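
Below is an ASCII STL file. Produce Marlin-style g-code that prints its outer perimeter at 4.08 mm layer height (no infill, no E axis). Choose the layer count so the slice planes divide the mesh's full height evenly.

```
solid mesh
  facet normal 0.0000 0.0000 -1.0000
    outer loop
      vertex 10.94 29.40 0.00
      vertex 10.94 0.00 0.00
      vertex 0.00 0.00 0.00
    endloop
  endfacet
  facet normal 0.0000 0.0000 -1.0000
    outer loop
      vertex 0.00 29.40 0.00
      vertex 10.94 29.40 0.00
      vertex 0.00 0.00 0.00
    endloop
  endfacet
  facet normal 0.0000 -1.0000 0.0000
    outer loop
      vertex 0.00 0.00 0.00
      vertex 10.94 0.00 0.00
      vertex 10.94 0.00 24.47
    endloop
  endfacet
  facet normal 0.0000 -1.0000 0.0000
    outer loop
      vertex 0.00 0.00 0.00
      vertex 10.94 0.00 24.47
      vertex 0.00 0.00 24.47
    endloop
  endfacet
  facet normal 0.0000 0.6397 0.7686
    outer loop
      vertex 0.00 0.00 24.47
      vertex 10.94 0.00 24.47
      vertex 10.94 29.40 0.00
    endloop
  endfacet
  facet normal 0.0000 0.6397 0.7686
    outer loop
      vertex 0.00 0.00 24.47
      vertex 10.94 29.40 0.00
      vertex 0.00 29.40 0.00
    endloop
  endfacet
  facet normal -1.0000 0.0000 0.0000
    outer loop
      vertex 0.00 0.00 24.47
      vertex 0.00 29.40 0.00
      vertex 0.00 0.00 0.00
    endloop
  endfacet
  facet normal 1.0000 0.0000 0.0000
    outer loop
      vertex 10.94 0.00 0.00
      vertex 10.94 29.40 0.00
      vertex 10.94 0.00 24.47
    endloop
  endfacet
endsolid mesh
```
; perimeter-only toolpath
G21 ; units = mm
G90 ; absolute positioning
G28 ; home
; layer 1
G0 Z4.08
G0 X0.00 Y0.00
G1 X10.94 Y0.00
G1 X10.94 Y24.50
G1 X0.00 Y24.50
G1 X0.00 Y0.00
; layer 2
G0 Z8.16
G0 X0.00 Y0.00
G1 X10.94 Y0.00
G1 X10.94 Y19.60
G1 X0.00 Y19.60
G1 X0.00 Y0.00
; layer 3
G0 Z12.23
G0 X0.00 Y0.00
G1 X10.94 Y0.00
G1 X10.94 Y14.70
G1 X0.00 Y14.70
G1 X0.00 Y0.00
; layer 4
G0 Z16.31
G0 X0.00 Y0.00
G1 X10.94 Y0.00
G1 X10.94 Y9.80
G1 X0.00 Y9.80
G1 X0.00 Y0.00
; layer 5
G0 Z20.39
G0 X0.00 Y0.00
G1 X10.94 Y0.00
G1 X10.94 Y4.90
G1 X0.00 Y4.90
G1 X0.00 Y0.00
M2 ; end

The solid is a wedge (ramp): 10.9 × 29.4 mm base, rising to 24.5 mm along the y=0 edge and sloping linearly to z=0 at y=29.4. Slicing at Δz = 4.08 mm — 6 equal slices spanning the solid's height, so layer i sits at z = i·h/6 — gives 5 non-empty perimeters. Each is a 4-segment closed polygon; G0 lifts to the layer z and rapids to the start vertex, then G1 traces the edges. The cross-section shrinks linearly with z (the slice at the apex is degenerate and omitted).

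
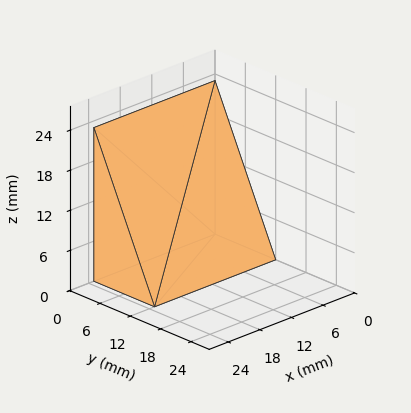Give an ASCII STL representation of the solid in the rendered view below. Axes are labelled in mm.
Reading the render: the shape is a wedge (ramp): 23 × 12 mm base, rising to 23 mm along the y=0 edge and sloping linearly to z=0 at y=12 (dimensions read to the nearest mm from the axis ticks). For the STL, each face is triangulated and given an outward normal.

solid part
  facet normal 0.0000 0.0000 -1.0000
    outer loop
      vertex 23.0 12.0 0.0
      vertex 23.0 0.0 0.0
      vertex 0.0 0.0 0.0
    endloop
  endfacet
  facet normal 0.0000 0.0000 -1.0000
    outer loop
      vertex 0.0 12.0 0.0
      vertex 23.0 12.0 0.0
      vertex 0.0 0.0 0.0
    endloop
  endfacet
  facet normal 0.0000 -1.0000 0.0000
    outer loop
      vertex 0.0 0.0 0.0
      vertex 23.0 0.0 0.0
      vertex 23.0 0.0 23.0
    endloop
  endfacet
  facet normal 0.0000 -1.0000 0.0000
    outer loop
      vertex 0.0 0.0 0.0
      vertex 23.0 0.0 23.0
      vertex 0.0 0.0 23.0
    endloop
  endfacet
  facet normal 0.0000 0.8866 0.4626
    outer loop
      vertex 0.0 0.0 23.0
      vertex 23.0 0.0 23.0
      vertex 23.0 12.0 0.0
    endloop
  endfacet
  facet normal 0.0000 0.8866 0.4626
    outer loop
      vertex 0.0 0.0 23.0
      vertex 23.0 12.0 0.0
      vertex 0.0 12.0 0.0
    endloop
  endfacet
  facet normal -1.0000 0.0000 0.0000
    outer loop
      vertex 0.0 0.0 23.0
      vertex 0.0 12.0 0.0
      vertex 0.0 0.0 0.0
    endloop
  endfacet
  facet normal 1.0000 0.0000 0.0000
    outer loop
      vertex 23.0 0.0 0.0
      vertex 23.0 12.0 0.0
      vertex 23.0 0.0 23.0
    endloop
  endfacet
endsolid part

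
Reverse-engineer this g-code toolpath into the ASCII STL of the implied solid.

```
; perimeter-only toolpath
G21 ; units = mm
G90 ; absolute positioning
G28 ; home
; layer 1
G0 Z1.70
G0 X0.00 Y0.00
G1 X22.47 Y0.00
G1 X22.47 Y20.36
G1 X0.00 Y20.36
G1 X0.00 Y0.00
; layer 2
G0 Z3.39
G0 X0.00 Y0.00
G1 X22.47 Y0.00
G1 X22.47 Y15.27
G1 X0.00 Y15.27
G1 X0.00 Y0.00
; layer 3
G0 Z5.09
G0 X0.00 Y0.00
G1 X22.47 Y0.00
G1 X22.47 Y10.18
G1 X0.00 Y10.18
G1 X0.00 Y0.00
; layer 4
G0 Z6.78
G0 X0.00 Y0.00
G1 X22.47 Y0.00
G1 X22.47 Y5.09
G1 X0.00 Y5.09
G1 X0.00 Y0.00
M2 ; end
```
solid part
  facet normal 0.0000 0.0000 -1.0000
    outer loop
      vertex 22.47 25.45 0.00
      vertex 22.47 0.00 0.00
      vertex 0.00 0.00 0.00
    endloop
  endfacet
  facet normal 0.0000 0.0000 -1.0000
    outer loop
      vertex 0.00 25.45 0.00
      vertex 22.47 25.45 0.00
      vertex 0.00 0.00 0.00
    endloop
  endfacet
  facet normal 0.0000 -1.0000 0.0000
    outer loop
      vertex 0.00 0.00 0.00
      vertex 22.47 0.00 0.00
      vertex 22.47 0.00 8.48
    endloop
  endfacet
  facet normal 0.0000 -1.0000 0.0000
    outer loop
      vertex 0.00 0.00 0.00
      vertex 22.47 0.00 8.48
      vertex 0.00 0.00 8.48
    endloop
  endfacet
  facet normal 0.0000 0.3161 0.9487
    outer loop
      vertex 0.00 0.00 8.48
      vertex 22.47 0.00 8.48
      vertex 22.47 25.45 0.00
    endloop
  endfacet
  facet normal 0.0000 0.3161 0.9487
    outer loop
      vertex 0.00 0.00 8.48
      vertex 22.47 25.45 0.00
      vertex 0.00 25.45 0.00
    endloop
  endfacet
  facet normal -1.0000 0.0000 0.0000
    outer loop
      vertex 0.00 0.00 8.48
      vertex 0.00 25.45 0.00
      vertex 0.00 0.00 0.00
    endloop
  endfacet
  facet normal 1.0000 0.0000 0.0000
    outer loop
      vertex 22.47 0.00 0.00
      vertex 22.47 25.45 0.00
      vertex 22.47 0.00 8.48
    endloop
  endfacet
endsolid part

The G0 Z moves step by Δz≈1.70 mm. The G1 loops shrink linearly with z, so the solid tapers from its base footprint up to z≈8.48. Closing with a flat bottom cap and the tapered top and triangulating gives 8 facets — a wedge (ramp): 22.5 × 25.4 mm base, rising to 8.48 mm along the y=0 edge and sloping linearly to z=0 at y=25.4.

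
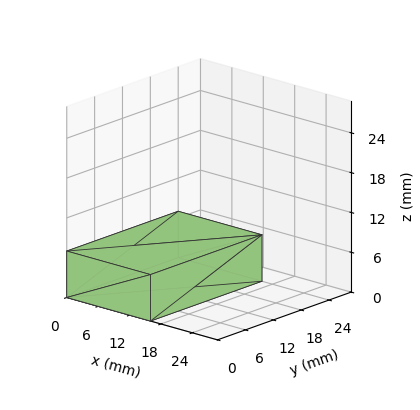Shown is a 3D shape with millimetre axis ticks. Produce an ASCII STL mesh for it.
Reading the render: the shape is a rectangular box, roughly 16 × 24 mm footprint and 7 mm tall (dimensions read to the nearest mm from the axis ticks). For the STL, each face is triangulated and given an outward normal.

solid part
  facet normal 0.0000 0.0000 -1.0000
    outer loop
      vertex 16.00 24.00 0.00
      vertex 16.00 0.00 0.00
      vertex 0.00 0.00 0.00
    endloop
  endfacet
  facet normal 0.0000 0.0000 -1.0000
    outer loop
      vertex 0.00 24.00 0.00
      vertex 16.00 24.00 0.00
      vertex 0.00 0.00 0.00
    endloop
  endfacet
  facet normal 0.0000 0.0000 1.0000
    outer loop
      vertex 0.00 0.00 7.00
      vertex 16.00 0.00 7.00
      vertex 16.00 24.00 7.00
    endloop
  endfacet
  facet normal 0.0000 0.0000 1.0000
    outer loop
      vertex 0.00 0.00 7.00
      vertex 16.00 24.00 7.00
      vertex 0.00 24.00 7.00
    endloop
  endfacet
  facet normal 0.0000 -1.0000 0.0000
    outer loop
      vertex 0.00 0.00 0.00
      vertex 16.00 0.00 0.00
      vertex 16.00 0.00 7.00
    endloop
  endfacet
  facet normal 0.0000 -1.0000 0.0000
    outer loop
      vertex 0.00 0.00 0.00
      vertex 16.00 0.00 7.00
      vertex 0.00 0.00 7.00
    endloop
  endfacet
  facet normal 0.0000 1.0000 0.0000
    outer loop
      vertex 16.00 24.00 7.00
      vertex 16.00 24.00 0.00
      vertex 0.00 24.00 0.00
    endloop
  endfacet
  facet normal 0.0000 1.0000 0.0000
    outer loop
      vertex 0.00 24.00 7.00
      vertex 16.00 24.00 7.00
      vertex 0.00 24.00 0.00
    endloop
  endfacet
  facet normal -1.0000 0.0000 0.0000
    outer loop
      vertex 0.00 24.00 7.00
      vertex 0.00 24.00 0.00
      vertex 0.00 0.00 0.00
    endloop
  endfacet
  facet normal -1.0000 0.0000 0.0000
    outer loop
      vertex 0.00 0.00 7.00
      vertex 0.00 24.00 7.00
      vertex 0.00 0.00 0.00
    endloop
  endfacet
  facet normal 1.0000 0.0000 0.0000
    outer loop
      vertex 16.00 0.00 0.00
      vertex 16.00 24.00 0.00
      vertex 16.00 24.00 7.00
    endloop
  endfacet
  facet normal 1.0000 0.0000 0.0000
    outer loop
      vertex 16.00 0.00 0.00
      vertex 16.00 24.00 7.00
      vertex 16.00 0.00 7.00
    endloop
  endfacet
endsolid part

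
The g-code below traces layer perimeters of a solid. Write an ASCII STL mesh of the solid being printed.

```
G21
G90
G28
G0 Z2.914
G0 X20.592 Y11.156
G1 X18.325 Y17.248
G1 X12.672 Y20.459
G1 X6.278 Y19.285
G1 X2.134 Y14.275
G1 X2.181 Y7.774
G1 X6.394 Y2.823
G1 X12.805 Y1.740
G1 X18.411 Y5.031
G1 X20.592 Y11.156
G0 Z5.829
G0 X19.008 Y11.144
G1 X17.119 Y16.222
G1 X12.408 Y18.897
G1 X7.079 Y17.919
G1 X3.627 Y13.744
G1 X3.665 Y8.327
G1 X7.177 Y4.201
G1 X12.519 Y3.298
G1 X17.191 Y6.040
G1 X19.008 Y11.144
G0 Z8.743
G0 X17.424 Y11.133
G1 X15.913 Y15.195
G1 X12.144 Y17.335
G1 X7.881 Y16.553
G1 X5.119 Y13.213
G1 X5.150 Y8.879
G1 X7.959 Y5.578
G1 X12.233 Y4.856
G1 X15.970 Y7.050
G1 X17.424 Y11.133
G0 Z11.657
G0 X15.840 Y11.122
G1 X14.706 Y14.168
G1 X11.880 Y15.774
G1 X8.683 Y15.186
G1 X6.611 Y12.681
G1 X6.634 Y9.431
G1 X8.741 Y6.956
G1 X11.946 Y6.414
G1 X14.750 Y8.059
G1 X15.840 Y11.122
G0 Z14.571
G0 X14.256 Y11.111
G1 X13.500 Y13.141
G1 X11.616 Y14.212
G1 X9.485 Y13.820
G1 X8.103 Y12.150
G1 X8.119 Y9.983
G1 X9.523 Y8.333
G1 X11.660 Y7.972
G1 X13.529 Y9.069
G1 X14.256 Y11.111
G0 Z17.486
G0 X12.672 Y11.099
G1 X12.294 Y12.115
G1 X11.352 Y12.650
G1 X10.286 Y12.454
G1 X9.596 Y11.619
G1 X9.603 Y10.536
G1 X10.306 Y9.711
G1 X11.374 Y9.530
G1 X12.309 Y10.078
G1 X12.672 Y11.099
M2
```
solid part
  facet normal 0.0000 0.0000 -1.0000
    outer loop
      vertex 12.936 22.021 0.000
      vertex 19.531 18.275 0.000
      vertex 22.176 11.167 0.000
    endloop
  endfacet
  facet normal 0.0000 0.0000 -1.0000
    outer loop
      vertex 5.476 20.651 0.000
      vertex 12.936 22.021 0.000
      vertex 22.176 11.167 0.000
    endloop
  endfacet
  facet normal 0.0000 0.0000 -1.0000
    outer loop
      vertex 0.642 14.806 0.000
      vertex 5.476 20.651 0.000
      vertex 22.176 11.167 0.000
    endloop
  endfacet
  facet normal 0.0000 0.0000 -1.0000
    outer loop
      vertex 0.696 7.222 0.000
      vertex 0.642 14.806 0.000
      vertex 22.176 11.167 0.000
    endloop
  endfacet
  facet normal 0.0000 0.0000 -1.0000
    outer loop
      vertex 5.612 1.446 0.000
      vertex 0.696 7.222 0.000
      vertex 22.176 11.167 0.000
    endloop
  endfacet
  facet normal 0.0000 0.0000 -1.0000
    outer loop
      vertex 13.091 0.182 0.000
      vertex 5.612 1.446 0.000
      vertex 22.176 11.167 0.000
    endloop
  endfacet
  facet normal 0.0000 0.0000 -1.0000
    outer loop
      vertex 19.632 4.021 0.000
      vertex 13.091 0.182 0.000
      vertex 22.176 11.167 0.000
    endloop
  endfacet
  facet normal 0.8346 0.3106 0.4549
    outer loop
      vertex 22.176 11.167 0.000
      vertex 19.531 18.275 0.000
      vertex 11.088 11.088 20.400
    endloop
  endfacet
  facet normal 0.4398 0.7744 0.4549
    outer loop
      vertex 19.531 18.275 0.000
      vertex 12.936 22.021 0.000
      vertex 11.088 11.088 20.400
    endloop
  endfacet
  facet normal -0.1609 0.8759 0.4549
    outer loop
      vertex 12.936 22.021 0.000
      vertex 5.476 20.651 0.000
      vertex 11.088 11.088 20.400
    endloop
  endfacet
  facet normal -0.6863 0.5676 0.4549
    outer loop
      vertex 5.476 20.651 0.000
      vertex 0.642 14.806 0.000
      vertex 11.088 11.088 20.400
    endloop
  endfacet
  facet normal -0.8905 -0.0063 0.4549
    outer loop
      vertex 0.642 14.806 0.000
      vertex 0.696 7.222 0.000
      vertex 11.088 11.088 20.400
    endloop
  endfacet
  facet normal -0.6782 -0.5772 0.4549
    outer loop
      vertex 0.696 7.222 0.000
      vertex 5.612 1.446 0.000
      vertex 11.088 11.088 20.400
    endloop
  endfacet
  facet normal -0.1484 -0.8781 0.4549
    outer loop
      vertex 5.612 1.446 0.000
      vertex 13.091 0.182 0.000
      vertex 11.088 11.088 20.400
    endloop
  endfacet
  facet normal 0.4508 -0.7680 0.4549
    outer loop
      vertex 13.091 0.182 0.000
      vertex 19.632 4.021 0.000
      vertex 11.088 11.088 20.400
    endloop
  endfacet
  facet normal 0.8390 -0.2987 0.4549
    outer loop
      vertex 19.632 4.021 0.000
      vertex 22.176 11.167 0.000
      vertex 11.088 11.088 20.400
    endloop
  endfacet
endsolid part

The G0 Z moves step by Δz≈2.914 mm. The G1 loops shrink linearly with z, so the solid tapers from its base footprint up to z≈20.4. Closing with a flat bottom cap and the tapered top and triangulating gives 16 facets — a regular 9-sided pyramid, base circumscribed radius ≈ 11.1 mm, apex at z ≈ 20.4 mm.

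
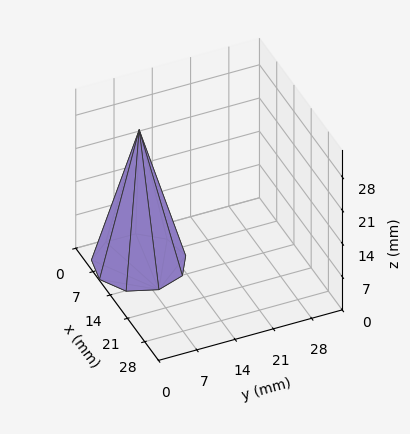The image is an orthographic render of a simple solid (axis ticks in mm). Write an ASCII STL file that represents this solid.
Reading the render: the shape is a regular 9-sided pyramid, base circumscribed radius ≈ 8 mm, apex at z ≈ 28 mm (dimensions read to the nearest mm from the axis ticks). For the STL, each face is triangulated and given an outward normal.

solid part
  facet normal 0.0000 0.0000 -1.0000
    outer loop
      vertex 9.389 15.878 0.000
      vertex 14.128 13.142 0.000
      vertex 16.000 8.000 0.000
    endloop
  endfacet
  facet normal 0.0000 0.0000 -1.0000
    outer loop
      vertex 4.000 14.928 0.000
      vertex 9.389 15.878 0.000
      vertex 16.000 8.000 0.000
    endloop
  endfacet
  facet normal 0.0000 0.0000 -1.0000
    outer loop
      vertex 0.482 10.736 0.000
      vertex 4.000 14.928 0.000
      vertex 16.000 8.000 0.000
    endloop
  endfacet
  facet normal 0.0000 0.0000 -1.0000
    outer loop
      vertex 0.482 5.264 0.000
      vertex 0.482 10.736 0.000
      vertex 16.000 8.000 0.000
    endloop
  endfacet
  facet normal 0.0000 0.0000 -1.0000
    outer loop
      vertex 4.000 1.072 0.000
      vertex 0.482 5.264 0.000
      vertex 16.000 8.000 0.000
    endloop
  endfacet
  facet normal 0.0000 0.0000 -1.0000
    outer loop
      vertex 9.389 0.122 0.000
      vertex 4.000 1.072 0.000
      vertex 16.000 8.000 0.000
    endloop
  endfacet
  facet normal 0.0000 0.0000 -1.0000
    outer loop
      vertex 14.128 2.858 0.000
      vertex 9.389 0.122 0.000
      vertex 16.000 8.000 0.000
    endloop
  endfacet
  facet normal 0.9075 0.3304 0.2593
    outer loop
      vertex 16.000 8.000 0.000
      vertex 14.128 13.142 0.000
      vertex 8.000 8.000 28.000
    endloop
  endfacet
  facet normal 0.4829 0.8364 0.2593
    outer loop
      vertex 14.128 13.142 0.000
      vertex 9.389 15.878 0.000
      vertex 8.000 8.000 28.000
    endloop
  endfacet
  facet normal -0.1677 0.9511 0.2593
    outer loop
      vertex 9.389 15.878 0.000
      vertex 4.000 14.928 0.000
      vertex 8.000 8.000 28.000
    endloop
  endfacet
  facet normal -0.7398 0.6209 0.2593
    outer loop
      vertex 4.000 14.928 0.000
      vertex 0.482 10.736 0.000
      vertex 8.000 8.000 28.000
    endloop
  endfacet
  facet normal -0.9658 0.0000 0.2593
    outer loop
      vertex 0.482 10.736 0.000
      vertex 0.482 5.264 0.000
      vertex 8.000 8.000 28.000
    endloop
  endfacet
  facet normal -0.7398 -0.6209 0.2593
    outer loop
      vertex 0.482 5.264 0.000
      vertex 4.000 1.072 0.000
      vertex 8.000 8.000 28.000
    endloop
  endfacet
  facet normal -0.1677 -0.9511 0.2593
    outer loop
      vertex 4.000 1.072 0.000
      vertex 9.389 0.122 0.000
      vertex 8.000 8.000 28.000
    endloop
  endfacet
  facet normal 0.4829 -0.8364 0.2593
    outer loop
      vertex 9.389 0.122 0.000
      vertex 14.128 2.858 0.000
      vertex 8.000 8.000 28.000
    endloop
  endfacet
  facet normal 0.9075 -0.3304 0.2593
    outer loop
      vertex 14.128 2.858 0.000
      vertex 16.000 8.000 0.000
      vertex 8.000 8.000 28.000
    endloop
  endfacet
endsolid part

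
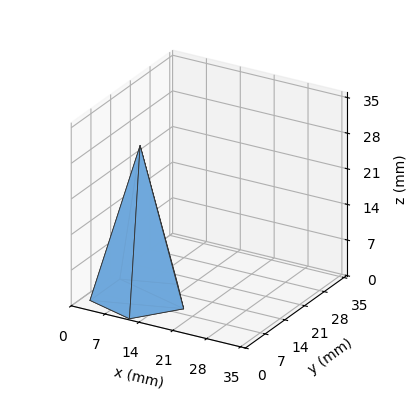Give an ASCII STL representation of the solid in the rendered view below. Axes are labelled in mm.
Reading the render: the shape is a regular 5-sided pyramid, base circumscribed radius ≈ 9 mm, apex at z ≈ 30 mm (dimensions read to the nearest mm from the axis ticks). For the STL, each face is triangulated and given an outward normal.

solid part
  facet normal 0.0000 0.0000 -1.0000
    outer loop
      vertex 1.719 14.290 0.000
      vertex 11.781 17.560 0.000
      vertex 18.000 9.000 0.000
    endloop
  endfacet
  facet normal 0.0000 0.0000 -1.0000
    outer loop
      vertex 1.719 3.710 0.000
      vertex 1.719 14.290 0.000
      vertex 18.000 9.000 0.000
    endloop
  endfacet
  facet normal 0.0000 0.0000 -1.0000
    outer loop
      vertex 11.781 0.440 0.000
      vertex 1.719 3.710 0.000
      vertex 18.000 9.000 0.000
    endloop
  endfacet
  facet normal 0.7862 0.5712 0.2359
    outer loop
      vertex 18.000 9.000 0.000
      vertex 11.781 17.560 0.000
      vertex 9.000 9.000 30.000
    endloop
  endfacet
  facet normal -0.3004 0.9242 0.2359
    outer loop
      vertex 11.781 17.560 0.000
      vertex 1.719 14.290 0.000
      vertex 9.000 9.000 30.000
    endloop
  endfacet
  facet normal -0.9718 0.0000 0.2359
    outer loop
      vertex 1.719 14.290 0.000
      vertex 1.719 3.710 0.000
      vertex 9.000 9.000 30.000
    endloop
  endfacet
  facet normal -0.3004 -0.9242 0.2359
    outer loop
      vertex 1.719 3.710 0.000
      vertex 11.781 0.440 0.000
      vertex 9.000 9.000 30.000
    endloop
  endfacet
  facet normal 0.7862 -0.5712 0.2359
    outer loop
      vertex 11.781 0.440 0.000
      vertex 18.000 9.000 0.000
      vertex 9.000 9.000 30.000
    endloop
  endfacet
endsolid part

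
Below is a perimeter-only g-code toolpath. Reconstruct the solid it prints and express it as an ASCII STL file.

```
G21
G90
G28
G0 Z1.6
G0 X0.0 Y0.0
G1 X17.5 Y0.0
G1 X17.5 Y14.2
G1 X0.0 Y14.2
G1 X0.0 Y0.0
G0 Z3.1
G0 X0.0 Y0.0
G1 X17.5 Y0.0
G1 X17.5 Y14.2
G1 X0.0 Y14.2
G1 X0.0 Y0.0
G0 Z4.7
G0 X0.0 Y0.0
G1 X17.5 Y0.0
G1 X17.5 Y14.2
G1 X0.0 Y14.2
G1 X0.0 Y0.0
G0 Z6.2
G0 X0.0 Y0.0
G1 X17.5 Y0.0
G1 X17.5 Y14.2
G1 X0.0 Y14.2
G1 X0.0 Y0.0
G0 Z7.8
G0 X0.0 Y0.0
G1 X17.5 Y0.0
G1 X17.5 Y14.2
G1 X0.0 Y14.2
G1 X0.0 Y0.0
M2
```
solid part
  facet normal 0.0000 0.0000 -1.0000
    outer loop
      vertex 17.5 14.2 0.0
      vertex 17.5 0.0 0.0
      vertex 0.0 0.0 0.0
    endloop
  endfacet
  facet normal 0.0000 0.0000 -1.0000
    outer loop
      vertex 0.0 14.2 0.0
      vertex 17.5 14.2 0.0
      vertex 0.0 0.0 0.0
    endloop
  endfacet
  facet normal 0.0000 0.0000 1.0000
    outer loop
      vertex 0.0 0.0 7.8
      vertex 17.5 0.0 7.8
      vertex 17.5 14.2 7.8
    endloop
  endfacet
  facet normal 0.0000 0.0000 1.0000
    outer loop
      vertex 0.0 0.0 7.8
      vertex 17.5 14.2 7.8
      vertex 0.0 14.2 7.8
    endloop
  endfacet
  facet normal 0.0000 -1.0000 0.0000
    outer loop
      vertex 0.0 0.0 0.0
      vertex 17.5 0.0 0.0
      vertex 17.5 0.0 7.8
    endloop
  endfacet
  facet normal 0.0000 -1.0000 0.0000
    outer loop
      vertex 0.0 0.0 0.0
      vertex 17.5 0.0 7.8
      vertex 0.0 0.0 7.8
    endloop
  endfacet
  facet normal 0.0000 1.0000 0.0000
    outer loop
      vertex 17.5 14.2 7.8
      vertex 17.5 14.2 0.0
      vertex 0.0 14.2 0.0
    endloop
  endfacet
  facet normal 0.0000 1.0000 0.0000
    outer loop
      vertex 0.0 14.2 7.8
      vertex 17.5 14.2 7.8
      vertex 0.0 14.2 0.0
    endloop
  endfacet
  facet normal -1.0000 0.0000 0.0000
    outer loop
      vertex 0.0 14.2 7.8
      vertex 0.0 14.2 0.0
      vertex 0.0 0.0 0.0
    endloop
  endfacet
  facet normal -1.0000 0.0000 0.0000
    outer loop
      vertex 0.0 0.0 7.8
      vertex 0.0 14.2 7.8
      vertex 0.0 0.0 0.0
    endloop
  endfacet
  facet normal 1.0000 0.0000 0.0000
    outer loop
      vertex 17.5 0.0 0.0
      vertex 17.5 14.2 0.0
      vertex 17.5 14.2 7.8
    endloop
  endfacet
  facet normal 1.0000 0.0000 0.0000
    outer loop
      vertex 17.5 0.0 0.0
      vertex 17.5 14.2 7.8
      vertex 17.5 0.0 7.8
    endloop
  endfacet
endsolid part

The G0 Z moves step by Δz≈1.6 mm. Every layer's G1 loop is the same polygon, so the solid is a straight extrusion of it from z=0 to z≈7.8. Closing with flat bottom and top caps and triangulating gives 12 facets — a rectangular box, roughly 17.5 × 14.2 mm footprint and 7.8 mm tall.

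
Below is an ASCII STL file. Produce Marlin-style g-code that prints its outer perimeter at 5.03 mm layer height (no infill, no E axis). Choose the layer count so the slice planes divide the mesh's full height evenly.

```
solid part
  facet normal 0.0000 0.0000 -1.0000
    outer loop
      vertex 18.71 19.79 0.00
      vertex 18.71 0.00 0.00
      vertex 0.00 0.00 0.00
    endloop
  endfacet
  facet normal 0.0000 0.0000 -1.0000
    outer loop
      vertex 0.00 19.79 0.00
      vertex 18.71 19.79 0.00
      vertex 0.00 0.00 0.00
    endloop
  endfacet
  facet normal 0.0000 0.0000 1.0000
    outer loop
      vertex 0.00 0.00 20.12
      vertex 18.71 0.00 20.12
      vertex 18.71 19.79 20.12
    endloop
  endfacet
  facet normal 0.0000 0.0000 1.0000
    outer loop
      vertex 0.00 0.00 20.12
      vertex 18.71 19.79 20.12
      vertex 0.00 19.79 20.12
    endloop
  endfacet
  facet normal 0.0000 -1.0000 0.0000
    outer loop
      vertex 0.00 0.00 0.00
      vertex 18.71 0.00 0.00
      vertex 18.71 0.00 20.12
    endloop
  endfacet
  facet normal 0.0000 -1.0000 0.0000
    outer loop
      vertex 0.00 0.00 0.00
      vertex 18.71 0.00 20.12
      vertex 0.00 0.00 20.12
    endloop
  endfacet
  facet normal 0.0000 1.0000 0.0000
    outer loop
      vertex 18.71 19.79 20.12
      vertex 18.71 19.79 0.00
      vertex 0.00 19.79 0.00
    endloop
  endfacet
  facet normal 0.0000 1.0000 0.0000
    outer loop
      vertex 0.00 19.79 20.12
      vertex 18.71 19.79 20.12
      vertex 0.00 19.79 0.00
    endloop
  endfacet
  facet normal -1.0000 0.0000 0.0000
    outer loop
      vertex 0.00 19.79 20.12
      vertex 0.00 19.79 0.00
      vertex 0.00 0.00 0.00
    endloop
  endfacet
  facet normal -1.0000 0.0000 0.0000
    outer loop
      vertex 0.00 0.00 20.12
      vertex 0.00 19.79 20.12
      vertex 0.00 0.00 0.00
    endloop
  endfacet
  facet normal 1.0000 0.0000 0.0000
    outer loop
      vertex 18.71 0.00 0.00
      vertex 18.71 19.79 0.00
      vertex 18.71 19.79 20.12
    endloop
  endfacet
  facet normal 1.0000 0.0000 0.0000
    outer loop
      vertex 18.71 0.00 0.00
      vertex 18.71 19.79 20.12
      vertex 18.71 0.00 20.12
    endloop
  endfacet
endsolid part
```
; perimeter-only toolpath
G21 ; units = mm
G90 ; absolute positioning
G28 ; home
; layer 1
G0 Z5.03
G0 X0.00 Y0.00
G1 X18.71 Y0.00
G1 X18.71 Y19.79
G1 X0.00 Y19.79
G1 X0.00 Y0.00
; layer 2
G0 Z10.06
G0 X0.00 Y0.00
G1 X18.71 Y0.00
G1 X18.71 Y19.79
G1 X0.00 Y19.79
G1 X0.00 Y0.00
; layer 3
G0 Z15.09
G0 X0.00 Y0.00
G1 X18.71 Y0.00
G1 X18.71 Y19.79
G1 X0.00 Y19.79
G1 X0.00 Y0.00
; layer 4
G0 Z20.12
G0 X0.00 Y0.00
G1 X18.71 Y0.00
G1 X18.71 Y19.79
G1 X0.00 Y19.79
G1 X0.00 Y0.00
M2 ; end

The solid is a rectangular box, roughly 18.7 × 19.8 mm footprint and 20.1 mm tall. Slicing at Δz = 5.03 mm — 4 equal slices spanning the solid's height, so layer i sits at z = i·h/4 — gives 4 non-empty perimeters. Each is a 4-segment closed polygon; G0 lifts to the layer z and rapids to the start vertex, then G1 traces the edges.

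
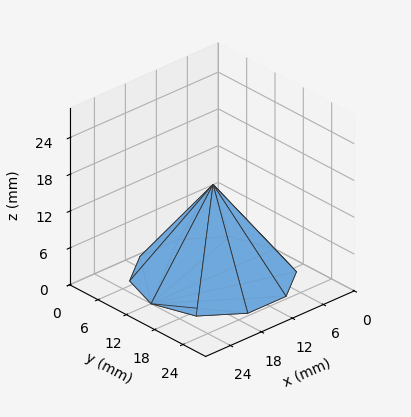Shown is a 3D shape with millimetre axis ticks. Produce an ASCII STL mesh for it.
Reading the render: the shape is a regular 10-sided pyramid, base circumscribed radius ≈ 12 mm, apex at z ≈ 15 mm (dimensions read to the nearest mm from the axis ticks). For the STL, each face is triangulated and given an outward normal.

solid part
  facet normal 0.0000 0.0000 -1.0000
    outer loop
      vertex 15.71 23.41 0.00
      vertex 21.71 19.05 0.00
      vertex 24.00 12.00 0.00
    endloop
  endfacet
  facet normal 0.0000 0.0000 -1.0000
    outer loop
      vertex 8.29 23.41 0.00
      vertex 15.71 23.41 0.00
      vertex 24.00 12.00 0.00
    endloop
  endfacet
  facet normal 0.0000 0.0000 -1.0000
    outer loop
      vertex 2.29 19.05 0.00
      vertex 8.29 23.41 0.00
      vertex 24.00 12.00 0.00
    endloop
  endfacet
  facet normal 0.0000 0.0000 -1.0000
    outer loop
      vertex 0.00 12.00 0.00
      vertex 2.29 19.05 0.00
      vertex 24.00 12.00 0.00
    endloop
  endfacet
  facet normal 0.0000 0.0000 -1.0000
    outer loop
      vertex 2.29 4.95 0.00
      vertex 0.00 12.00 0.00
      vertex 24.00 12.00 0.00
    endloop
  endfacet
  facet normal 0.0000 0.0000 -1.0000
    outer loop
      vertex 8.29 0.59 0.00
      vertex 2.29 4.95 0.00
      vertex 24.00 12.00 0.00
    endloop
  endfacet
  facet normal 0.0000 0.0000 -1.0000
    outer loop
      vertex 15.71 0.59 0.00
      vertex 8.29 0.59 0.00
      vertex 24.00 12.00 0.00
    endloop
  endfacet
  facet normal 0.0000 0.0000 -1.0000
    outer loop
      vertex 21.71 4.95 0.00
      vertex 15.71 0.59 0.00
      vertex 24.00 12.00 0.00
    endloop
  endfacet
  facet normal 0.7569 0.2459 0.6055
    outer loop
      vertex 24.00 12.00 0.00
      vertex 21.71 19.05 0.00
      vertex 12.00 12.00 15.00
    endloop
  endfacet
  facet normal 0.4679 0.6438 0.6055
    outer loop
      vertex 21.71 19.05 0.00
      vertex 15.71 23.41 0.00
      vertex 12.00 12.00 15.00
    endloop
  endfacet
  facet normal 0.0000 0.7959 0.6054
    outer loop
      vertex 15.71 23.41 0.00
      vertex 8.29 23.41 0.00
      vertex 12.00 12.00 15.00
    endloop
  endfacet
  facet normal -0.4679 0.6438 0.6055
    outer loop
      vertex 8.29 23.41 0.00
      vertex 2.29 19.05 0.00
      vertex 12.00 12.00 15.00
    endloop
  endfacet
  facet normal -0.7569 0.2459 0.6055
    outer loop
      vertex 2.29 19.05 0.00
      vertex 0.00 12.00 0.00
      vertex 12.00 12.00 15.00
    endloop
  endfacet
  facet normal -0.7569 -0.2459 0.6055
    outer loop
      vertex 0.00 12.00 0.00
      vertex 2.29 4.95 0.00
      vertex 12.00 12.00 15.00
    endloop
  endfacet
  facet normal -0.4679 -0.6438 0.6055
    outer loop
      vertex 2.29 4.95 0.00
      vertex 8.29 0.59 0.00
      vertex 12.00 12.00 15.00
    endloop
  endfacet
  facet normal 0.0000 -0.7959 0.6054
    outer loop
      vertex 8.29 0.59 0.00
      vertex 15.71 0.59 0.00
      vertex 12.00 12.00 15.00
    endloop
  endfacet
  facet normal 0.4679 -0.6438 0.6055
    outer loop
      vertex 15.71 0.59 0.00
      vertex 21.71 4.95 0.00
      vertex 12.00 12.00 15.00
    endloop
  endfacet
  facet normal 0.7569 -0.2459 0.6055
    outer loop
      vertex 21.71 4.95 0.00
      vertex 24.00 12.00 0.00
      vertex 12.00 12.00 15.00
    endloop
  endfacet
endsolid part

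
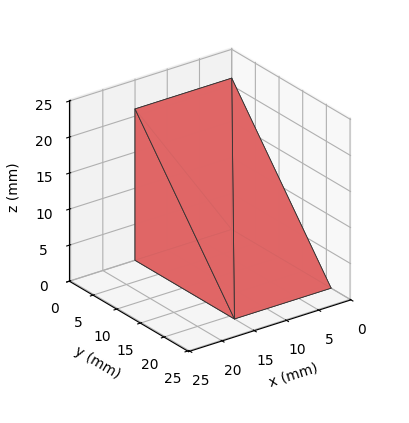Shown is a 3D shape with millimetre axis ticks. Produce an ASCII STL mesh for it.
Reading the render: the shape is a wedge (ramp): 15 × 21 mm base, rising to 21 mm along the y=0 edge and sloping linearly to z=0 at y=21 (dimensions read to the nearest mm from the axis ticks). For the STL, each face is triangulated and given an outward normal.

solid part
  facet normal 0.0000 0.0000 -1.0000
    outer loop
      vertex 15.0 21.0 0.0
      vertex 15.0 0.0 0.0
      vertex 0.0 0.0 0.0
    endloop
  endfacet
  facet normal 0.0000 0.0000 -1.0000
    outer loop
      vertex 0.0 21.0 0.0
      vertex 15.0 21.0 0.0
      vertex 0.0 0.0 0.0
    endloop
  endfacet
  facet normal 0.0000 -1.0000 0.0000
    outer loop
      vertex 0.0 0.0 0.0
      vertex 15.0 0.0 0.0
      vertex 15.0 0.0 21.0
    endloop
  endfacet
  facet normal 0.0000 -1.0000 0.0000
    outer loop
      vertex 0.0 0.0 0.0
      vertex 15.0 0.0 21.0
      vertex 0.0 0.0 21.0
    endloop
  endfacet
  facet normal 0.0000 0.7071 0.7071
    outer loop
      vertex 0.0 0.0 21.0
      vertex 15.0 0.0 21.0
      vertex 15.0 21.0 0.0
    endloop
  endfacet
  facet normal 0.0000 0.7071 0.7071
    outer loop
      vertex 0.0 0.0 21.0
      vertex 15.0 21.0 0.0
      vertex 0.0 21.0 0.0
    endloop
  endfacet
  facet normal -1.0000 0.0000 0.0000
    outer loop
      vertex 0.0 0.0 21.0
      vertex 0.0 21.0 0.0
      vertex 0.0 0.0 0.0
    endloop
  endfacet
  facet normal 1.0000 0.0000 0.0000
    outer loop
      vertex 15.0 0.0 0.0
      vertex 15.0 21.0 0.0
      vertex 15.0 0.0 21.0
    endloop
  endfacet
endsolid part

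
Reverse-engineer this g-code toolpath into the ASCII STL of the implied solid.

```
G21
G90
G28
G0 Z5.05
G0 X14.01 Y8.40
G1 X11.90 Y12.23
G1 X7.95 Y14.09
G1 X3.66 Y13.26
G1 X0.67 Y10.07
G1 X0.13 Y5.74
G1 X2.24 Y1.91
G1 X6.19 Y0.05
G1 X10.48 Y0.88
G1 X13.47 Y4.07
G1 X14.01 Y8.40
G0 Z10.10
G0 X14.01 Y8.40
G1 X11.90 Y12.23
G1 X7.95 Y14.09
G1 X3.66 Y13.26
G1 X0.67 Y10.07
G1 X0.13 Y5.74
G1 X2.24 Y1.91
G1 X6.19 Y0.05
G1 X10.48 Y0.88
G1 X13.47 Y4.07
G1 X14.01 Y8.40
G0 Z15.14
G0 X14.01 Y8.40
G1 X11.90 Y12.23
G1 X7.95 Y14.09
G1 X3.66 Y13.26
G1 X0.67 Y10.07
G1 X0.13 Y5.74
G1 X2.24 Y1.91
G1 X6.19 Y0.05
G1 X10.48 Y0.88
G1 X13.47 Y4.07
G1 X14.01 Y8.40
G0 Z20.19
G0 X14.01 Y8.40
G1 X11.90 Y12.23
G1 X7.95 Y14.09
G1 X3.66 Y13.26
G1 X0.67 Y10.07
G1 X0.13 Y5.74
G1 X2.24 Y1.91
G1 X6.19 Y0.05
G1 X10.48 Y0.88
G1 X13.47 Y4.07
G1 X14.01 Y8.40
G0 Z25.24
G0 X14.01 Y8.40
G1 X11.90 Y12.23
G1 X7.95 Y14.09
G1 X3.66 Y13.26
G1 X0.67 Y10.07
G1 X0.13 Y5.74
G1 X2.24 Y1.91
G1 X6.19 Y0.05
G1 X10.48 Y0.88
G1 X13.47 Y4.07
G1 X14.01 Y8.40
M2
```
solid part
  facet normal 0.0000 0.0000 -1.0000
    outer loop
      vertex 7.95 14.09 0.00
      vertex 11.90 12.23 0.00
      vertex 14.01 8.40 0.00
    endloop
  endfacet
  facet normal 0.0000 0.0000 -1.0000
    outer loop
      vertex 3.66 13.26 0.00
      vertex 7.95 14.09 0.00
      vertex 14.01 8.40 0.00
    endloop
  endfacet
  facet normal 0.0000 0.0000 -1.0000
    outer loop
      vertex 0.67 10.07 0.00
      vertex 3.66 13.26 0.00
      vertex 14.01 8.40 0.00
    endloop
  endfacet
  facet normal 0.0000 0.0000 -1.0000
    outer loop
      vertex 0.13 5.74 0.00
      vertex 0.67 10.07 0.00
      vertex 14.01 8.40 0.00
    endloop
  endfacet
  facet normal 0.0000 0.0000 -1.0000
    outer loop
      vertex 2.24 1.91 0.00
      vertex 0.13 5.74 0.00
      vertex 14.01 8.40 0.00
    endloop
  endfacet
  facet normal 0.0000 0.0000 -1.0000
    outer loop
      vertex 6.19 0.05 0.00
      vertex 2.24 1.91 0.00
      vertex 14.01 8.40 0.00
    endloop
  endfacet
  facet normal 0.0000 0.0000 -1.0000
    outer loop
      vertex 10.48 0.88 0.00
      vertex 6.19 0.05 0.00
      vertex 14.01 8.40 0.00
    endloop
  endfacet
  facet normal 0.0000 0.0000 -1.0000
    outer loop
      vertex 13.47 4.07 0.00
      vertex 10.48 0.88 0.00
      vertex 14.01 8.40 0.00
    endloop
  endfacet
  facet normal 0.0000 0.0000 1.0000
    outer loop
      vertex 14.01 8.40 25.24
      vertex 11.90 12.23 25.24
      vertex 7.95 14.09 25.24
    endloop
  endfacet
  facet normal 0.0000 0.0000 1.0000
    outer loop
      vertex 14.01 8.40 25.24
      vertex 7.95 14.09 25.24
      vertex 3.66 13.26 25.24
    endloop
  endfacet
  facet normal 0.0000 0.0000 1.0000
    outer loop
      vertex 14.01 8.40 25.24
      vertex 3.66 13.26 25.24
      vertex 0.67 10.07 25.24
    endloop
  endfacet
  facet normal 0.0000 0.0000 1.0000
    outer loop
      vertex 14.01 8.40 25.24
      vertex 0.67 10.07 25.24
      vertex 0.13 5.74 25.24
    endloop
  endfacet
  facet normal 0.0000 0.0000 1.0000
    outer loop
      vertex 14.01 8.40 25.24
      vertex 0.13 5.74 25.24
      vertex 2.24 1.91 25.24
    endloop
  endfacet
  facet normal 0.0000 0.0000 1.0000
    outer loop
      vertex 14.01 8.40 25.24
      vertex 2.24 1.91 25.24
      vertex 6.19 0.05 25.24
    endloop
  endfacet
  facet normal 0.0000 0.0000 1.0000
    outer loop
      vertex 14.01 8.40 25.24
      vertex 6.19 0.05 25.24
      vertex 10.48 0.88 25.24
    endloop
  endfacet
  facet normal 0.0000 0.0000 1.0000
    outer loop
      vertex 14.01 8.40 25.24
      vertex 10.48 0.88 25.24
      vertex 13.47 4.07 25.24
    endloop
  endfacet
  facet normal 0.8759 0.4825 0.0000
    outer loop
      vertex 14.01 8.40 0.00
      vertex 11.90 12.23 0.00
      vertex 11.90 12.23 25.24
    endloop
  endfacet
  facet normal 0.8759 0.4825 0.0000
    outer loop
      vertex 14.01 8.40 0.00
      vertex 11.90 12.23 25.24
      vertex 14.01 8.40 25.24
    endloop
  endfacet
  facet normal 0.4260 0.9047 0.0000
    outer loop
      vertex 11.90 12.23 0.00
      vertex 7.95 14.09 0.00
      vertex 7.95 14.09 25.24
    endloop
  endfacet
  facet normal 0.4260 0.9047 0.0000
    outer loop
      vertex 11.90 12.23 0.00
      vertex 7.95 14.09 25.24
      vertex 11.90 12.23 25.24
    endloop
  endfacet
  facet normal -0.1900 0.9818 0.0000
    outer loop
      vertex 7.95 14.09 0.00
      vertex 3.66 13.26 0.00
      vertex 3.66 13.26 25.24
    endloop
  endfacet
  facet normal -0.1900 0.9818 0.0000
    outer loop
      vertex 7.95 14.09 0.00
      vertex 3.66 13.26 25.24
      vertex 7.95 14.09 25.24
    endloop
  endfacet
  facet normal -0.7296 0.6839 0.0000
    outer loop
      vertex 3.66 13.26 0.00
      vertex 0.67 10.07 0.00
      vertex 0.67 10.07 25.24
    endloop
  endfacet
  facet normal -0.7296 0.6839 0.0000
    outer loop
      vertex 3.66 13.26 0.00
      vertex 0.67 10.07 25.24
      vertex 3.66 13.26 25.24
    endloop
  endfacet
  facet normal -0.9923 0.1238 0.0000
    outer loop
      vertex 0.67 10.07 0.00
      vertex 0.13 5.74 0.00
      vertex 0.13 5.74 25.24
    endloop
  endfacet
  facet normal -0.9923 0.1238 0.0000
    outer loop
      vertex 0.67 10.07 0.00
      vertex 0.13 5.74 25.24
      vertex 0.67 10.07 25.24
    endloop
  endfacet
  facet normal -0.8759 -0.4825 0.0000
    outer loop
      vertex 0.13 5.74 0.00
      vertex 2.24 1.91 0.00
      vertex 2.24 1.91 25.24
    endloop
  endfacet
  facet normal -0.8759 -0.4825 0.0000
    outer loop
      vertex 0.13 5.74 0.00
      vertex 2.24 1.91 25.24
      vertex 0.13 5.74 25.24
    endloop
  endfacet
  facet normal -0.4260 -0.9047 0.0000
    outer loop
      vertex 2.24 1.91 0.00
      vertex 6.19 0.05 0.00
      vertex 6.19 0.05 25.24
    endloop
  endfacet
  facet normal -0.4260 -0.9047 0.0000
    outer loop
      vertex 2.24 1.91 0.00
      vertex 6.19 0.05 25.24
      vertex 2.24 1.91 25.24
    endloop
  endfacet
  facet normal 0.1900 -0.9818 0.0000
    outer loop
      vertex 6.19 0.05 0.00
      vertex 10.48 0.88 0.00
      vertex 10.48 0.88 25.24
    endloop
  endfacet
  facet normal 0.1900 -0.9818 0.0000
    outer loop
      vertex 6.19 0.05 0.00
      vertex 10.48 0.88 25.24
      vertex 6.19 0.05 25.24
    endloop
  endfacet
  facet normal 0.7296 -0.6839 0.0000
    outer loop
      vertex 10.48 0.88 0.00
      vertex 13.47 4.07 0.00
      vertex 13.47 4.07 25.24
    endloop
  endfacet
  facet normal 0.7296 -0.6839 0.0000
    outer loop
      vertex 10.48 0.88 0.00
      vertex 13.47 4.07 25.24
      vertex 10.48 0.88 25.24
    endloop
  endfacet
  facet normal 0.9923 -0.1238 0.0000
    outer loop
      vertex 13.47 4.07 0.00
      vertex 14.01 8.40 0.00
      vertex 14.01 8.40 25.24
    endloop
  endfacet
  facet normal 0.9923 -0.1238 0.0000
    outer loop
      vertex 13.47 4.07 0.00
      vertex 14.01 8.40 25.24
      vertex 13.47 4.07 25.24
    endloop
  endfacet
endsolid part

The G0 Z moves step by Δz≈5.05 mm. Every layer's G1 loop is the same polygon, so the solid is a straight extrusion of it from z=0 to z≈25.2. Closing with flat bottom and top caps and triangulating gives 36 facets — a regular 10-sided prism (a cylinder approximated with 10 flat sides), circumscribed radius ≈ 7.07 mm, height ≈ 25.2 mm.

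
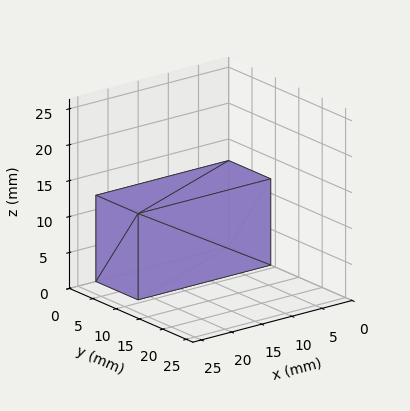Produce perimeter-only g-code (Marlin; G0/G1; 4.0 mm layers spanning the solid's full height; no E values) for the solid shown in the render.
Reading the render: the shape is a rectangular box, roughly 22 × 9 mm footprint and 12 mm tall (dimensions read to the nearest mm from the axis ticks). For the g-code, the solid's height is divided into equal slices at the stated Δz and each level perimeter traced with G1 moves after a G0 lift.

; perimeter-only toolpath
G21 ; units = mm
G90 ; absolute positioning
G28 ; home
; layer 1
G0 Z4.0
G0 X0.0 Y0.0
G1 X22.0 Y0.0
G1 X22.0 Y9.0
G1 X0.0 Y9.0
G1 X0.0 Y0.0
; layer 2
G0 Z8.0
G0 X0.0 Y0.0
G1 X22.0 Y0.0
G1 X22.0 Y9.0
G1 X0.0 Y9.0
G1 X0.0 Y0.0
; layer 3
G0 Z12.0
G0 X0.0 Y0.0
G1 X22.0 Y0.0
G1 X22.0 Y9.0
G1 X0.0 Y9.0
G1 X0.0 Y0.0
M2 ; end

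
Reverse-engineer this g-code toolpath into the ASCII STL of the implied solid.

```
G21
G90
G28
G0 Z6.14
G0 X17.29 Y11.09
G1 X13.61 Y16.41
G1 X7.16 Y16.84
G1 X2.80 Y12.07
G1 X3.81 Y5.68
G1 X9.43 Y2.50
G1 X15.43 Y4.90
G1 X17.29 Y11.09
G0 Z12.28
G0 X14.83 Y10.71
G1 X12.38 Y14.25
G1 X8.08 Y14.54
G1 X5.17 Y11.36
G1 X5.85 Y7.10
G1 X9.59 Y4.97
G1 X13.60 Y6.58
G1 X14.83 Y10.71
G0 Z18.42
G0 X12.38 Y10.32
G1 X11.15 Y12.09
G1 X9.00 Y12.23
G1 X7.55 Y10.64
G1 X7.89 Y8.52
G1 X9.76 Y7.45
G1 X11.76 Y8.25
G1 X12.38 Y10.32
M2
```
solid part
  facet normal 0.0000 0.0000 -1.0000
    outer loop
      vertex 6.23 19.15 0.00
      vertex 14.83 18.57 0.00
      vertex 19.74 11.48 0.00
    endloop
  endfacet
  facet normal 0.0000 0.0000 -1.0000
    outer loop
      vertex 0.42 12.78 0.00
      vertex 6.23 19.15 0.00
      vertex 19.74 11.48 0.00
    endloop
  endfacet
  facet normal 0.0000 0.0000 -1.0000
    outer loop
      vertex 1.77 4.27 0.00
      vertex 0.42 12.78 0.00
      vertex 19.74 11.48 0.00
    endloop
  endfacet
  facet normal 0.0000 0.0000 -1.0000
    outer loop
      vertex 9.26 0.02 0.00
      vertex 1.77 4.27 0.00
      vertex 19.74 11.48 0.00
    endloop
  endfacet
  facet normal 0.0000 0.0000 -1.0000
    outer loop
      vertex 17.26 3.23 0.00
      vertex 9.26 0.02 0.00
      vertex 19.74 11.48 0.00
    endloop
  endfacet
  facet normal 0.7724 0.5349 0.3423
    outer loop
      vertex 19.74 11.48 0.00
      vertex 14.83 18.57 0.00
      vertex 9.93 9.93 24.56
    endloop
  endfacet
  facet normal 0.0632 0.9374 0.3424
    outer loop
      vertex 14.83 18.57 0.00
      vertex 6.23 19.15 0.00
      vertex 9.93 9.93 24.56
    endloop
  endfacet
  facet normal -0.6942 0.6332 0.3423
    outer loop
      vertex 6.23 19.15 0.00
      vertex 0.42 12.78 0.00
      vertex 9.93 9.93 24.56
    endloop
  endfacet
  facet normal -0.9280 -0.1472 0.3423
    outer loop
      vertex 0.42 12.78 0.00
      vertex 1.77 4.27 0.00
      vertex 9.93 9.93 24.56
    endloop
  endfacet
  facet normal -0.4637 -0.8172 0.3424
    outer loop
      vertex 1.77 4.27 0.00
      vertex 9.26 0.02 0.00
      vertex 9.93 9.93 24.56
    endloop
  endfacet
  facet normal 0.3499 -0.8720 0.3423
    outer loop
      vertex 9.26 0.02 0.00
      vertex 17.26 3.23 0.00
      vertex 9.93 9.93 24.56
    endloop
  endfacet
  facet normal 0.8998 -0.2705 0.3423
    outer loop
      vertex 17.26 3.23 0.00
      vertex 19.74 11.48 0.00
      vertex 9.93 9.93 24.56
    endloop
  endfacet
endsolid part

The G0 Z moves step by Δz≈6.14 mm. The G1 loops shrink linearly with z, so the solid tapers from its base footprint up to z≈24.6. Closing with a flat bottom cap and the tapered top and triangulating gives 12 facets — a regular 7-sided pyramid, base circumscribed radius ≈ 9.93 mm, apex at z ≈ 24.6 mm.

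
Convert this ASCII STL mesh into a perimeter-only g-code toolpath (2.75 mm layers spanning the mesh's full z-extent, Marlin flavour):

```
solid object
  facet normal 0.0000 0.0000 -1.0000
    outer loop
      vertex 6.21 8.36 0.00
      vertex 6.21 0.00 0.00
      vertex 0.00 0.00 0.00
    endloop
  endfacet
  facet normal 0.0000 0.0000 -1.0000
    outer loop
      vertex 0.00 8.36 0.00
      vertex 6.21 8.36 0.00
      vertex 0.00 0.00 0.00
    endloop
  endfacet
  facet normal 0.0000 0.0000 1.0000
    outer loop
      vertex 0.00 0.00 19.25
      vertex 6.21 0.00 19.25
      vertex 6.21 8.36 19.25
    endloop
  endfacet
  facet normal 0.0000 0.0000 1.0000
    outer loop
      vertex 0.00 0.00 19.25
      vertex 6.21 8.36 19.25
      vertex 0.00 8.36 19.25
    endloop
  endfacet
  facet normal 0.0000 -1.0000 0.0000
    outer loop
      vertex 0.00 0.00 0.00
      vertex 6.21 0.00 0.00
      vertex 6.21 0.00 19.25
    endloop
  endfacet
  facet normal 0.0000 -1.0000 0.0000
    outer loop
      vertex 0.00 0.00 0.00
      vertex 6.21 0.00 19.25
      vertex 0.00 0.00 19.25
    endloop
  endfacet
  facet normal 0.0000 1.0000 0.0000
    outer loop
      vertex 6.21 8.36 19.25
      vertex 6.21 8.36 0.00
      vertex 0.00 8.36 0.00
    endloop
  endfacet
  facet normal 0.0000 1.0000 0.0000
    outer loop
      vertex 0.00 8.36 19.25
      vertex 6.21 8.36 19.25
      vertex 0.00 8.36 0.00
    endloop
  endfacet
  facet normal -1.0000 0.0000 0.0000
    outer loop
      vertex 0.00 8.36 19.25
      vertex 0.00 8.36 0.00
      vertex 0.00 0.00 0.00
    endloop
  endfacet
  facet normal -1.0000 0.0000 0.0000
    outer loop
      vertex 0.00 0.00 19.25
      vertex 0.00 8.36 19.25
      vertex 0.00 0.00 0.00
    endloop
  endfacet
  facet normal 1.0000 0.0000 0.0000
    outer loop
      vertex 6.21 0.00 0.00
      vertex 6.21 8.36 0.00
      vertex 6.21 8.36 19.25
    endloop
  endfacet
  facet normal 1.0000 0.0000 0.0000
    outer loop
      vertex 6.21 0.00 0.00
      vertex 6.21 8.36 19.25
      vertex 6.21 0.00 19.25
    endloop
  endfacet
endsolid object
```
; perimeter-only toolpath
G21 ; units = mm
G90 ; absolute positioning
G28 ; home
; layer 1
G0 Z2.75
G0 X0.00 Y0.00
G1 X6.21 Y0.00
G1 X6.21 Y8.36
G1 X0.00 Y8.36
G1 X0.00 Y0.00
; layer 2
G0 Z5.50
G0 X0.00 Y0.00
G1 X6.21 Y0.00
G1 X6.21 Y8.36
G1 X0.00 Y8.36
G1 X0.00 Y0.00
; layer 3
G0 Z8.25
G0 X0.00 Y0.00
G1 X6.21 Y0.00
G1 X6.21 Y8.36
G1 X0.00 Y8.36
G1 X0.00 Y0.00
; layer 4
G0 Z11.00
G0 X0.00 Y0.00
G1 X6.21 Y0.00
G1 X6.21 Y8.36
G1 X0.00 Y8.36
G1 X0.00 Y0.00
; layer 5
G0 Z13.75
G0 X0.00 Y0.00
G1 X6.21 Y0.00
G1 X6.21 Y8.36
G1 X0.00 Y8.36
G1 X0.00 Y0.00
; layer 6
G0 Z16.50
G0 X0.00 Y0.00
G1 X6.21 Y0.00
G1 X6.21 Y8.36
G1 X0.00 Y8.36
G1 X0.00 Y0.00
; layer 7
G0 Z19.25
G0 X0.00 Y0.00
G1 X6.21 Y0.00
G1 X6.21 Y8.36
G1 X0.00 Y8.36
G1 X0.00 Y0.00
M2 ; end

The solid is a rectangular box, roughly 6.21 × 8.36 mm footprint and 19.2 mm tall. Slicing at Δz = 2.75 mm — 7 equal slices spanning the solid's height, so layer i sits at z = i·h/7 — gives 7 non-empty perimeters. Each is a 4-segment closed polygon; G0 lifts to the layer z and rapids to the start vertex, then G1 traces the edges.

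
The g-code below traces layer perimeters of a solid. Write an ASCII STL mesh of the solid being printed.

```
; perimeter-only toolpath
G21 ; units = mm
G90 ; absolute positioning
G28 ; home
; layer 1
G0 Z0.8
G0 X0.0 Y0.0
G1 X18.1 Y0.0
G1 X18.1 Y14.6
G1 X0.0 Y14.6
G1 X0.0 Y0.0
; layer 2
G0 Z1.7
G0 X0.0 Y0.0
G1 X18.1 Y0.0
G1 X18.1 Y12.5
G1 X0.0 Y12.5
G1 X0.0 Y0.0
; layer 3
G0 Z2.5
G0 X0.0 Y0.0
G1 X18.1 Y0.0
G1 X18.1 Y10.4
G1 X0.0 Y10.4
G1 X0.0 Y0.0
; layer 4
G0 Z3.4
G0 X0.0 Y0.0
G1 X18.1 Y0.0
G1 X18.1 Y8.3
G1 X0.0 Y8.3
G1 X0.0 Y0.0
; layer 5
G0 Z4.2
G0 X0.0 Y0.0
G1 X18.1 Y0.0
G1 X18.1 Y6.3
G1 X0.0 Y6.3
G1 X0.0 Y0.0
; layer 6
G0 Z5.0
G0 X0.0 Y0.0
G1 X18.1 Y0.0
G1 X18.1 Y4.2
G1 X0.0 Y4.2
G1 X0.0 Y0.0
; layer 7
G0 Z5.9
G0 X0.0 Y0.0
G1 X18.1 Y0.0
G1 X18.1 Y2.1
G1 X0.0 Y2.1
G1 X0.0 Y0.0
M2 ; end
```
solid part
  facet normal 0.0000 0.0000 -1.0000
    outer loop
      vertex 18.1 16.7 0.0
      vertex 18.1 0.0 0.0
      vertex 0.0 0.0 0.0
    endloop
  endfacet
  facet normal 0.0000 0.0000 -1.0000
    outer loop
      vertex 0.0 16.7 0.0
      vertex 18.1 16.7 0.0
      vertex 0.0 0.0 0.0
    endloop
  endfacet
  facet normal 0.0000 -1.0000 0.0000
    outer loop
      vertex 0.0 0.0 0.0
      vertex 18.1 0.0 0.0
      vertex 18.1 0.0 6.7
    endloop
  endfacet
  facet normal 0.0000 -1.0000 0.0000
    outer loop
      vertex 0.0 0.0 0.0
      vertex 18.1 0.0 6.7
      vertex 0.0 0.0 6.7
    endloop
  endfacet
  facet normal 0.0000 0.3723 0.9281
    outer loop
      vertex 0.0 0.0 6.7
      vertex 18.1 0.0 6.7
      vertex 18.1 16.7 0.0
    endloop
  endfacet
  facet normal 0.0000 0.3723 0.9281
    outer loop
      vertex 0.0 0.0 6.7
      vertex 18.1 16.7 0.0
      vertex 0.0 16.7 0.0
    endloop
  endfacet
  facet normal -1.0000 0.0000 0.0000
    outer loop
      vertex 0.0 0.0 6.7
      vertex 0.0 16.7 0.0
      vertex 0.0 0.0 0.0
    endloop
  endfacet
  facet normal 1.0000 0.0000 0.0000
    outer loop
      vertex 18.1 0.0 0.0
      vertex 18.1 16.7 0.0
      vertex 18.1 0.0 6.7
    endloop
  endfacet
endsolid part

The G0 Z moves step by Δz≈0.8 mm. The G1 loops shrink linearly with z, so the solid tapers from its base footprint up to z≈6.7. Closing with a flat bottom cap and the tapered top and triangulating gives 8 facets — a wedge (ramp): 18.1 × 16.7 mm base, rising to 6.7 mm along the y=0 edge and sloping linearly to z=0 at y=16.7.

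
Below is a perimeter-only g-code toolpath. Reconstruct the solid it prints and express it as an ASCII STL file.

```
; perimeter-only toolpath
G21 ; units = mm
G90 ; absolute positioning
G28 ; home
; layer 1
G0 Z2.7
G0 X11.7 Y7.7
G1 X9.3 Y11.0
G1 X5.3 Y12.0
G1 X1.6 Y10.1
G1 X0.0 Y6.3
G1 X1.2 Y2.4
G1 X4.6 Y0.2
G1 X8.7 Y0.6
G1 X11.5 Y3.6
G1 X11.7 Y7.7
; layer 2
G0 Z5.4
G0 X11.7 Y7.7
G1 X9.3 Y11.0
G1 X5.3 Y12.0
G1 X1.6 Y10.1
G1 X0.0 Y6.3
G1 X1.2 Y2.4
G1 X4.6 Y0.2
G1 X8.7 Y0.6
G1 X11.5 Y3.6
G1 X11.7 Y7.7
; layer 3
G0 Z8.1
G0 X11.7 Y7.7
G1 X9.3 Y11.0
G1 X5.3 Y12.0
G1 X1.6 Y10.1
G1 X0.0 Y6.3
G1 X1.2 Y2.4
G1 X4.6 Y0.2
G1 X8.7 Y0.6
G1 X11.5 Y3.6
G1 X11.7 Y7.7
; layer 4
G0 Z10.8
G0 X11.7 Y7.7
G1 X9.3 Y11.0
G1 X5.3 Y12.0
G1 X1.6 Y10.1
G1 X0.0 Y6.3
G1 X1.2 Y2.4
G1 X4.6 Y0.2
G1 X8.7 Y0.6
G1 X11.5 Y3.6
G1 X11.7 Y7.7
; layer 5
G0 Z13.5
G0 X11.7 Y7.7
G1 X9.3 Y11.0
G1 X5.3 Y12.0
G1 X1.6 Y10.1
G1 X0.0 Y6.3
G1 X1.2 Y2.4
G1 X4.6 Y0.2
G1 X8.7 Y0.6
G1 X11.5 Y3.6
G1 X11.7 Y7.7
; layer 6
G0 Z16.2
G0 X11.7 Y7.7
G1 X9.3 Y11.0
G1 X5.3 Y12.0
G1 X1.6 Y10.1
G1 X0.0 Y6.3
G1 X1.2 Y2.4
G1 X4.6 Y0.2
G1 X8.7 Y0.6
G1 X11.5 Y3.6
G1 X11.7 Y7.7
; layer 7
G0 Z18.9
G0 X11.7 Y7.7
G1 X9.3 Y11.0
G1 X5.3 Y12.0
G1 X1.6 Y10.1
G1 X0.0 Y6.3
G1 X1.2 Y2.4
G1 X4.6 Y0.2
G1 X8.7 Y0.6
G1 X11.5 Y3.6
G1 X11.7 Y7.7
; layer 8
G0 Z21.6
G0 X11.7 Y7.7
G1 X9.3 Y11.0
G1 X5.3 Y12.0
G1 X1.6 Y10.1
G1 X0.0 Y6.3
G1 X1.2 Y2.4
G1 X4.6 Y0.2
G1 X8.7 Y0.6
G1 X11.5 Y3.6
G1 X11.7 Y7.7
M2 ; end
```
solid part
  facet normal 0.0000 0.0000 -1.0000
    outer loop
      vertex 5.3 12.0 0.0
      vertex 9.3 11.0 0.0
      vertex 11.7 7.7 0.0
    endloop
  endfacet
  facet normal 0.0000 0.0000 -1.0000
    outer loop
      vertex 1.6 10.1 0.0
      vertex 5.3 12.0 0.0
      vertex 11.7 7.7 0.0
    endloop
  endfacet
  facet normal 0.0000 0.0000 -1.0000
    outer loop
      vertex 0.0 6.3 0.0
      vertex 1.6 10.1 0.0
      vertex 11.7 7.7 0.0
    endloop
  endfacet
  facet normal 0.0000 0.0000 -1.0000
    outer loop
      vertex 1.2 2.4 0.0
      vertex 0.0 6.3 0.0
      vertex 11.7 7.7 0.0
    endloop
  endfacet
  facet normal 0.0000 0.0000 -1.0000
    outer loop
      vertex 4.6 0.2 0.0
      vertex 1.2 2.4 0.0
      vertex 11.7 7.7 0.0
    endloop
  endfacet
  facet normal 0.0000 0.0000 -1.0000
    outer loop
      vertex 8.7 0.6 0.0
      vertex 4.6 0.2 0.0
      vertex 11.7 7.7 0.0
    endloop
  endfacet
  facet normal 0.0000 0.0000 -1.0000
    outer loop
      vertex 11.5 3.6 0.0
      vertex 8.7 0.6 0.0
      vertex 11.7 7.7 0.0
    endloop
  endfacet
  facet normal 0.0000 0.0000 1.0000
    outer loop
      vertex 11.7 7.7 21.6
      vertex 9.3 11.0 21.6
      vertex 5.3 12.0 21.6
    endloop
  endfacet
  facet normal 0.0000 0.0000 1.0000
    outer loop
      vertex 11.7 7.7 21.6
      vertex 5.3 12.0 21.6
      vertex 1.6 10.1 21.6
    endloop
  endfacet
  facet normal 0.0000 0.0000 1.0000
    outer loop
      vertex 11.7 7.7 21.6
      vertex 1.6 10.1 21.6
      vertex 0.0 6.3 21.6
    endloop
  endfacet
  facet normal 0.0000 0.0000 1.0000
    outer loop
      vertex 11.7 7.7 21.6
      vertex 0.0 6.3 21.6
      vertex 1.2 2.4 21.6
    endloop
  endfacet
  facet normal 0.0000 0.0000 1.0000
    outer loop
      vertex 11.7 7.7 21.6
      vertex 1.2 2.4 21.6
      vertex 4.6 0.2 21.6
    endloop
  endfacet
  facet normal 0.0000 0.0000 1.0000
    outer loop
      vertex 11.7 7.7 21.6
      vertex 4.6 0.2 21.6
      vertex 8.7 0.6 21.6
    endloop
  endfacet
  facet normal 0.0000 0.0000 1.0000
    outer loop
      vertex 11.7 7.7 21.6
      vertex 8.7 0.6 21.6
      vertex 11.5 3.6 21.6
    endloop
  endfacet
  facet normal 0.8087 0.5882 0.0000
    outer loop
      vertex 11.7 7.7 0.0
      vertex 9.3 11.0 0.0
      vertex 9.3 11.0 21.6
    endloop
  endfacet
  facet normal 0.8087 0.5882 0.0000
    outer loop
      vertex 11.7 7.7 0.0
      vertex 9.3 11.0 21.6
      vertex 11.7 7.7 21.6
    endloop
  endfacet
  facet normal 0.2425 0.9701 0.0000
    outer loop
      vertex 9.3 11.0 0.0
      vertex 5.3 12.0 0.0
      vertex 5.3 12.0 21.6
    endloop
  endfacet
  facet normal 0.2425 0.9701 0.0000
    outer loop
      vertex 9.3 11.0 0.0
      vertex 5.3 12.0 21.6
      vertex 9.3 11.0 21.6
    endloop
  endfacet
  facet normal -0.4568 0.8896 0.0000
    outer loop
      vertex 5.3 12.0 0.0
      vertex 1.6 10.1 0.0
      vertex 1.6 10.1 21.6
    endloop
  endfacet
  facet normal -0.4568 0.8896 0.0000
    outer loop
      vertex 5.3 12.0 0.0
      vertex 1.6 10.1 21.6
      vertex 5.3 12.0 21.6
    endloop
  endfacet
  facet normal -0.9216 0.3881 0.0000
    outer loop
      vertex 1.6 10.1 0.0
      vertex 0.0 6.3 0.0
      vertex 0.0 6.3 21.6
    endloop
  endfacet
  facet normal -0.9216 0.3881 0.0000
    outer loop
      vertex 1.6 10.1 0.0
      vertex 0.0 6.3 21.6
      vertex 1.6 10.1 21.6
    endloop
  endfacet
  facet normal -0.9558 -0.2941 0.0000
    outer loop
      vertex 0.0 6.3 0.0
      vertex 1.2 2.4 0.0
      vertex 1.2 2.4 21.6
    endloop
  endfacet
  facet normal -0.9558 -0.2941 0.0000
    outer loop
      vertex 0.0 6.3 0.0
      vertex 1.2 2.4 21.6
      vertex 0.0 6.3 21.6
    endloop
  endfacet
  facet normal -0.5433 -0.8396 0.0000
    outer loop
      vertex 1.2 2.4 0.0
      vertex 4.6 0.2 0.0
      vertex 4.6 0.2 21.6
    endloop
  endfacet
  facet normal -0.5433 -0.8396 0.0000
    outer loop
      vertex 1.2 2.4 0.0
      vertex 4.6 0.2 21.6
      vertex 1.2 2.4 21.6
    endloop
  endfacet
  facet normal 0.0971 -0.9953 0.0000
    outer loop
      vertex 4.6 0.2 0.0
      vertex 8.7 0.6 0.0
      vertex 8.7 0.6 21.6
    endloop
  endfacet
  facet normal 0.0971 -0.9953 0.0000
    outer loop
      vertex 4.6 0.2 0.0
      vertex 8.7 0.6 21.6
      vertex 4.6 0.2 21.6
    endloop
  endfacet
  facet normal 0.7311 -0.6823 0.0000
    outer loop
      vertex 8.7 0.6 0.0
      vertex 11.5 3.6 0.0
      vertex 11.5 3.6 21.6
    endloop
  endfacet
  facet normal 0.7311 -0.6823 0.0000
    outer loop
      vertex 8.7 0.6 0.0
      vertex 11.5 3.6 21.6
      vertex 8.7 0.6 21.6
    endloop
  endfacet
  facet normal 0.9988 -0.0487 0.0000
    outer loop
      vertex 11.5 3.6 0.0
      vertex 11.7 7.7 0.0
      vertex 11.7 7.7 21.6
    endloop
  endfacet
  facet normal 0.9988 -0.0487 0.0000
    outer loop
      vertex 11.5 3.6 0.0
      vertex 11.7 7.7 21.6
      vertex 11.5 3.6 21.6
    endloop
  endfacet
endsolid part

The G0 Z moves step by Δz≈2.7 mm. Every layer's G1 loop is the same polygon, so the solid is a straight extrusion of it from z=0 to z≈21.6. Closing with flat bottom and top caps and triangulating gives 32 facets — a regular 9-sided prism (a cylinder approximated with 9 flat sides), circumscribed radius ≈ 6 mm, height ≈ 21.6 mm.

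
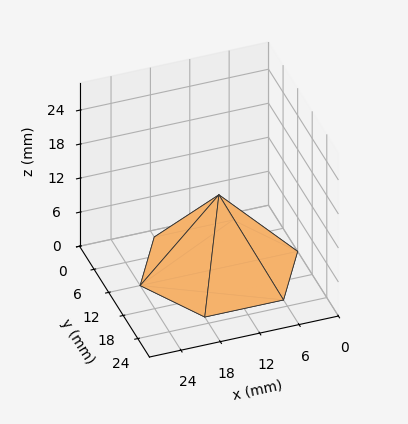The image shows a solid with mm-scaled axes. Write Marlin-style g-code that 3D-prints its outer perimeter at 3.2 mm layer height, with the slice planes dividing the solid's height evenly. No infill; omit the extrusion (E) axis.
Reading the render: the shape is a regular 6-sided pyramid, base circumscribed radius ≈ 12 mm, apex at z ≈ 13 mm (dimensions read to the nearest mm from the axis ticks). For the g-code, the solid's height is divided into equal slices at the stated Δz and each level perimeter traced with G1 moves after a G0 lift.

; perimeter-only toolpath
G21 ; units = mm
G90 ; absolute positioning
G28 ; home
; layer 1
G0 Z3.2
G0 X21.0 Y12.0
G1 X16.5 Y19.8
G1 X7.5 Y19.8
G1 X3.0 Y12.0
G1 X7.5 Y4.2
G1 X16.5 Y4.2
G1 X21.0 Y12.0
; layer 2
G0 Z6.5
G0 X18.0 Y12.0
G1 X15.0 Y17.2
G1 X9.0 Y17.2
G1 X6.0 Y12.0
G1 X9.0 Y6.8
G1 X15.0 Y6.8
G1 X18.0 Y12.0
; layer 3
G0 Z9.8
G0 X15.0 Y12.0
G1 X13.5 Y14.6
G1 X10.5 Y14.6
G1 X9.0 Y12.0
G1 X10.5 Y9.4
G1 X13.5 Y9.4
G1 X15.0 Y12.0
M2 ; end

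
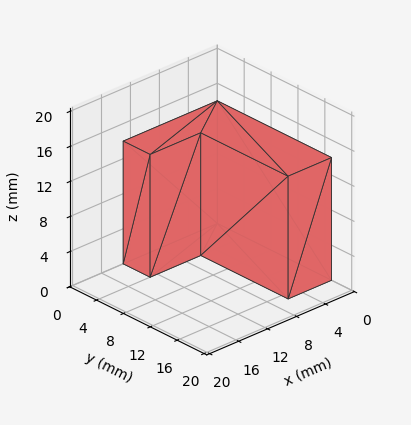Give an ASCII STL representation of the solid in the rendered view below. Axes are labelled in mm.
Reading the render: the shape is an L-shaped prism: outer 13 × 17 mm, arm thicknesses ≈ 4 mm (horizontal) and 6 mm (vertical), extruded 14 mm in z (dimensions read to the nearest mm from the axis ticks). For the STL, each face is triangulated and given an outward normal.

solid part
  facet normal 0.0000 0.0000 -1.0000
    outer loop
      vertex 13.0 4.0 0.0
      vertex 13.0 0.0 0.0
      vertex 0.0 0.0 0.0
    endloop
  endfacet
  facet normal 0.0000 0.0000 -1.0000
    outer loop
      vertex 6.0 4.0 0.0
      vertex 13.0 4.0 0.0
      vertex 0.0 0.0 0.0
    endloop
  endfacet
  facet normal 0.0000 0.0000 -1.0000
    outer loop
      vertex 6.0 17.0 0.0
      vertex 6.0 4.0 0.0
      vertex 0.0 0.0 0.0
    endloop
  endfacet
  facet normal 0.0000 0.0000 -1.0000
    outer loop
      vertex 0.0 17.0 0.0
      vertex 6.0 17.0 0.0
      vertex 0.0 0.0 0.0
    endloop
  endfacet
  facet normal 0.0000 0.0000 1.0000
    outer loop
      vertex 0.0 0.0 14.0
      vertex 13.0 0.0 14.0
      vertex 13.0 4.0 14.0
    endloop
  endfacet
  facet normal 0.0000 0.0000 1.0000
    outer loop
      vertex 0.0 0.0 14.0
      vertex 13.0 4.0 14.0
      vertex 6.0 4.0 14.0
    endloop
  endfacet
  facet normal 0.0000 0.0000 1.0000
    outer loop
      vertex 0.0 0.0 14.0
      vertex 6.0 4.0 14.0
      vertex 6.0 17.0 14.0
    endloop
  endfacet
  facet normal 0.0000 0.0000 1.0000
    outer loop
      vertex 0.0 0.0 14.0
      vertex 6.0 17.0 14.0
      vertex 0.0 17.0 14.0
    endloop
  endfacet
  facet normal 0.0000 -1.0000 0.0000
    outer loop
      vertex 0.0 0.0 0.0
      vertex 13.0 0.0 0.0
      vertex 13.0 0.0 14.0
    endloop
  endfacet
  facet normal 0.0000 -1.0000 0.0000
    outer loop
      vertex 0.0 0.0 0.0
      vertex 13.0 0.0 14.0
      vertex 0.0 0.0 14.0
    endloop
  endfacet
  facet normal 1.0000 0.0000 0.0000
    outer loop
      vertex 13.0 0.0 0.0
      vertex 13.0 4.0 0.0
      vertex 13.0 4.0 14.0
    endloop
  endfacet
  facet normal 1.0000 0.0000 0.0000
    outer loop
      vertex 13.0 0.0 0.0
      vertex 13.0 4.0 14.0
      vertex 13.0 0.0 14.0
    endloop
  endfacet
  facet normal 0.0000 1.0000 0.0000
    outer loop
      vertex 13.0 4.0 0.0
      vertex 6.0 4.0 0.0
      vertex 6.0 4.0 14.0
    endloop
  endfacet
  facet normal 0.0000 1.0000 0.0000
    outer loop
      vertex 13.0 4.0 0.0
      vertex 6.0 4.0 14.0
      vertex 13.0 4.0 14.0
    endloop
  endfacet
  facet normal 1.0000 0.0000 0.0000
    outer loop
      vertex 6.0 4.0 0.0
      vertex 6.0 17.0 0.0
      vertex 6.0 17.0 14.0
    endloop
  endfacet
  facet normal 1.0000 0.0000 0.0000
    outer loop
      vertex 6.0 4.0 0.0
      vertex 6.0 17.0 14.0
      vertex 6.0 4.0 14.0
    endloop
  endfacet
  facet normal 0.0000 1.0000 0.0000
    outer loop
      vertex 6.0 17.0 0.0
      vertex 0.0 17.0 0.0
      vertex 0.0 17.0 14.0
    endloop
  endfacet
  facet normal 0.0000 1.0000 0.0000
    outer loop
      vertex 6.0 17.0 0.0
      vertex 0.0 17.0 14.0
      vertex 6.0 17.0 14.0
    endloop
  endfacet
  facet normal -1.0000 0.0000 0.0000
    outer loop
      vertex 0.0 17.0 0.0
      vertex 0.0 0.0 0.0
      vertex 0.0 0.0 14.0
    endloop
  endfacet
  facet normal -1.0000 0.0000 0.0000
    outer loop
      vertex 0.0 17.0 0.0
      vertex 0.0 0.0 14.0
      vertex 0.0 17.0 14.0
    endloop
  endfacet
endsolid part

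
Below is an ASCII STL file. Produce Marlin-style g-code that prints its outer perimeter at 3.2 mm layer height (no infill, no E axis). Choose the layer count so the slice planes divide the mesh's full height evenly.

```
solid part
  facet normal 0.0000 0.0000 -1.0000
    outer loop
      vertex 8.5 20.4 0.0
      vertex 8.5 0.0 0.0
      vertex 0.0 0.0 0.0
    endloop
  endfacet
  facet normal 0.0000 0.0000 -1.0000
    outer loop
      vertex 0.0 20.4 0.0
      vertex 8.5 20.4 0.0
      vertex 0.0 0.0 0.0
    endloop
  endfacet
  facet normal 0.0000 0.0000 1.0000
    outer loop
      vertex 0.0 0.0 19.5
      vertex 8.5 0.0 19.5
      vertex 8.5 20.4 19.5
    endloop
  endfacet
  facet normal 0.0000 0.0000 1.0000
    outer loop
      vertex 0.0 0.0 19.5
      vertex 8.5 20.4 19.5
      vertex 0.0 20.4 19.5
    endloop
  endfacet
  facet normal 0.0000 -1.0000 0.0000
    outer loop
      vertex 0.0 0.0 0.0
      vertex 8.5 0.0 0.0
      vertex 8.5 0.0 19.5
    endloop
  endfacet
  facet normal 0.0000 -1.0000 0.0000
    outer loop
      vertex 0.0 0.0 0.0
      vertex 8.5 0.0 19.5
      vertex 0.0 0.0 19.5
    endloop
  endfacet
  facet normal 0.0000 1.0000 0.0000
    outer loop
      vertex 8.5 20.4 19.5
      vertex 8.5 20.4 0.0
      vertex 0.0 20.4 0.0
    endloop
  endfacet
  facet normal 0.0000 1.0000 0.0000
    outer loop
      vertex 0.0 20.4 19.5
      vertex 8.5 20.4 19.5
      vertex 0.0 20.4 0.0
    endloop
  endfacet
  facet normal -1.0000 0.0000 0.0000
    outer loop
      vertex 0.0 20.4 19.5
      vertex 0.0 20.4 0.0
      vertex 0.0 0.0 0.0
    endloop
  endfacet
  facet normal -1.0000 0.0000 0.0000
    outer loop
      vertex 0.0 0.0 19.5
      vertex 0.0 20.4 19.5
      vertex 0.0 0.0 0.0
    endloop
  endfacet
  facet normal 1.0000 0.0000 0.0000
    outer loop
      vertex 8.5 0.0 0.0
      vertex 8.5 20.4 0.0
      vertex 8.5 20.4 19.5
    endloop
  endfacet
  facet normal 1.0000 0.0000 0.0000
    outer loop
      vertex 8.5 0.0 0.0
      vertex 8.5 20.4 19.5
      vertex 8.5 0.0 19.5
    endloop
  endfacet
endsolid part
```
; perimeter-only toolpath
G21 ; units = mm
G90 ; absolute positioning
G28 ; home
; layer 1
G0 Z3.2
G0 X0.0 Y0.0
G1 X8.5 Y0.0
G1 X8.5 Y20.4
G1 X0.0 Y20.4
G1 X0.0 Y0.0
; layer 2
G0 Z6.5
G0 X0.0 Y0.0
G1 X8.5 Y0.0
G1 X8.5 Y20.4
G1 X0.0 Y20.4
G1 X0.0 Y0.0
; layer 3
G0 Z9.8
G0 X0.0 Y0.0
G1 X8.5 Y0.0
G1 X8.5 Y20.4
G1 X0.0 Y20.4
G1 X0.0 Y0.0
; layer 4
G0 Z13.0
G0 X0.0 Y0.0
G1 X8.5 Y0.0
G1 X8.5 Y20.4
G1 X0.0 Y20.4
G1 X0.0 Y0.0
; layer 5
G0 Z16.2
G0 X0.0 Y0.0
G1 X8.5 Y0.0
G1 X8.5 Y20.4
G1 X0.0 Y20.4
G1 X0.0 Y0.0
; layer 6
G0 Z19.5
G0 X0.0 Y0.0
G1 X8.5 Y0.0
G1 X8.5 Y20.4
G1 X0.0 Y20.4
G1 X0.0 Y0.0
M2 ; end

The solid is a rectangular box, roughly 8.5 × 20.4 mm footprint and 19.5 mm tall. Slicing at Δz = 3.2 mm — 6 equal slices spanning the solid's height, so layer i sits at z = i·h/6 — gives 6 non-empty perimeters. Each is a 4-segment closed polygon; G0 lifts to the layer z and rapids to the start vertex, then G1 traces the edges.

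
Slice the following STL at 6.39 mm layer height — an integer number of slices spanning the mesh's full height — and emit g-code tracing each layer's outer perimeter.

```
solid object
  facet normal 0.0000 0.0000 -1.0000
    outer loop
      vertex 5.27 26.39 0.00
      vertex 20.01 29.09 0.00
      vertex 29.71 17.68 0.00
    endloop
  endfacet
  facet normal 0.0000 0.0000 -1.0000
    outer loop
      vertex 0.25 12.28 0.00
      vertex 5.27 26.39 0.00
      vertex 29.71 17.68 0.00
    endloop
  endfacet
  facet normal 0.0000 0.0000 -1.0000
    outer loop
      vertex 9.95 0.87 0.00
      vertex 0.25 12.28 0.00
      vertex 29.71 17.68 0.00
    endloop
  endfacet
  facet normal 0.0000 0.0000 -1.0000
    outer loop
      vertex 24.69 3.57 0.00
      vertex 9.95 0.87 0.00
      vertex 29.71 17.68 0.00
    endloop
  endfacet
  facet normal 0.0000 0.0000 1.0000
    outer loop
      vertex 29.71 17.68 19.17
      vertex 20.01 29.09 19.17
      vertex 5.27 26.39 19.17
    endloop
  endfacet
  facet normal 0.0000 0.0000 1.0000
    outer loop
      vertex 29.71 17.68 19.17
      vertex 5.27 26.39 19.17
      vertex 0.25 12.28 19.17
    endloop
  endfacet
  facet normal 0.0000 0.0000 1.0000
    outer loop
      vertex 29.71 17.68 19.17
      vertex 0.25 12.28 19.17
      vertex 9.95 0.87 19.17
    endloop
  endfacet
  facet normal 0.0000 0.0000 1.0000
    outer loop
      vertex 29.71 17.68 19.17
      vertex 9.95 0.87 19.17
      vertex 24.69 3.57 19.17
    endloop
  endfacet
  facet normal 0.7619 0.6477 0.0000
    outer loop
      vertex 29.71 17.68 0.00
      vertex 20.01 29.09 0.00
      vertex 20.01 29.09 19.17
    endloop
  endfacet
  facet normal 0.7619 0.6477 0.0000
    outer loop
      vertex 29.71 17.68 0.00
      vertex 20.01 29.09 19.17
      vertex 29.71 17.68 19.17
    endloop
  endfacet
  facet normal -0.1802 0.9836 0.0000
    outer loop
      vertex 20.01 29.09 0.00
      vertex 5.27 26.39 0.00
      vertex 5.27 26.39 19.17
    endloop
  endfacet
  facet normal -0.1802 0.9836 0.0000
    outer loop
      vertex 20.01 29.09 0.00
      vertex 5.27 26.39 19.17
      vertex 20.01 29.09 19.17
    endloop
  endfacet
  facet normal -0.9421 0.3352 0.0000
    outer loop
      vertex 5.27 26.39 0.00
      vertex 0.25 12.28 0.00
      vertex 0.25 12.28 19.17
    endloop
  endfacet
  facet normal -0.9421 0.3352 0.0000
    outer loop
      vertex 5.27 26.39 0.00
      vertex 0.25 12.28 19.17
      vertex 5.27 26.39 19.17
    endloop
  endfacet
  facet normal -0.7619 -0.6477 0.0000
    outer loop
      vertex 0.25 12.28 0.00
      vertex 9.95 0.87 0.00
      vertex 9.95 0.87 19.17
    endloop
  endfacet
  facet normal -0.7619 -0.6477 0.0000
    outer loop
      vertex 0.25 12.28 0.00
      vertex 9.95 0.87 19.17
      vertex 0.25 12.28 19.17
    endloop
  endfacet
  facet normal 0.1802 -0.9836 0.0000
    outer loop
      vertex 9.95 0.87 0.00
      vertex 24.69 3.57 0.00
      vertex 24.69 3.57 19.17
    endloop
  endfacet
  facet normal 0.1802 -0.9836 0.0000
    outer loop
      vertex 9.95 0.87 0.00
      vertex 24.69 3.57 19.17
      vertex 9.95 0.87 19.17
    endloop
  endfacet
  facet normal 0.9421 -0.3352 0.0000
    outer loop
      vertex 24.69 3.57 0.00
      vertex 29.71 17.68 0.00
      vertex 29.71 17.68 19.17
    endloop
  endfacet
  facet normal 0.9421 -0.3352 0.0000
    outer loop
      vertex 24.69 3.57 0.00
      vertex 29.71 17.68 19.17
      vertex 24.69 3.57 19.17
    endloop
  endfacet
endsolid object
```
; perimeter-only toolpath
G21 ; units = mm
G90 ; absolute positioning
G28 ; home
; layer 1
G0 Z6.39
G0 X29.71 Y17.68
G1 X20.01 Y29.09
G1 X5.27 Y26.39
G1 X0.25 Y12.28
G1 X9.95 Y0.87
G1 X24.69 Y3.57
G1 X29.71 Y17.68
; layer 2
G0 Z12.78
G0 X29.71 Y17.68
G1 X20.01 Y29.09
G1 X5.27 Y26.39
G1 X0.25 Y12.28
G1 X9.95 Y0.87
G1 X24.69 Y3.57
G1 X29.71 Y17.68
; layer 3
G0 Z19.17
G0 X29.71 Y17.68
G1 X20.01 Y29.09
G1 X5.27 Y26.39
G1 X0.25 Y12.28
G1 X9.95 Y0.87
G1 X24.69 Y3.57
G1 X29.71 Y17.68
M2 ; end

The solid is a regular 6-sided prism (a cylinder approximated with 6 flat sides), circumscribed radius ≈ 15 mm, height ≈ 19.2 mm. Slicing at Δz = 6.39 mm — 3 equal slices spanning the solid's height, so layer i sits at z = i·h/3 — gives 3 non-empty perimeters. Each is a 6-segment closed polygon; G0 lifts to the layer z and rapids to the start vertex, then G1 traces the edges.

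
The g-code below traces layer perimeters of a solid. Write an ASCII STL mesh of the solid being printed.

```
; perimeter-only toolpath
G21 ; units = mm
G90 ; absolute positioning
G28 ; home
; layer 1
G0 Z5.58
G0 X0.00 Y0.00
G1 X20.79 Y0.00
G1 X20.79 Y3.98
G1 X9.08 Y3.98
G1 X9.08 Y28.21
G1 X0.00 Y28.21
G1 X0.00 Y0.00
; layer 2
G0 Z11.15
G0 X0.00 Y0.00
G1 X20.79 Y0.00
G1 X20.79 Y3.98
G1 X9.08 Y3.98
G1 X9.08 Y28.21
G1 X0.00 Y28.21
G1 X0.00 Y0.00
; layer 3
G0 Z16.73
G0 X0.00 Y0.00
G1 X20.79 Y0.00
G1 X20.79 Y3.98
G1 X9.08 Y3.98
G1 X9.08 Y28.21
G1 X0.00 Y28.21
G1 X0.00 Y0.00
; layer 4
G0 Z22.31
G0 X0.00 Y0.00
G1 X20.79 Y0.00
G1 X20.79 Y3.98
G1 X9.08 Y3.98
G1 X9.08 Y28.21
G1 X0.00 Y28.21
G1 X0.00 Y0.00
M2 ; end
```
solid part
  facet normal 0.0000 0.0000 -1.0000
    outer loop
      vertex 20.79 3.98 0.00
      vertex 20.79 0.00 0.00
      vertex 0.00 0.00 0.00
    endloop
  endfacet
  facet normal 0.0000 0.0000 -1.0000
    outer loop
      vertex 9.08 3.98 0.00
      vertex 20.79 3.98 0.00
      vertex 0.00 0.00 0.00
    endloop
  endfacet
  facet normal 0.0000 0.0000 -1.0000
    outer loop
      vertex 9.08 28.21 0.00
      vertex 9.08 3.98 0.00
      vertex 0.00 0.00 0.00
    endloop
  endfacet
  facet normal 0.0000 0.0000 -1.0000
    outer loop
      vertex 0.00 28.21 0.00
      vertex 9.08 28.21 0.00
      vertex 0.00 0.00 0.00
    endloop
  endfacet
  facet normal 0.0000 0.0000 1.0000
    outer loop
      vertex 0.00 0.00 22.31
      vertex 20.79 0.00 22.31
      vertex 20.79 3.98 22.31
    endloop
  endfacet
  facet normal 0.0000 0.0000 1.0000
    outer loop
      vertex 0.00 0.00 22.31
      vertex 20.79 3.98 22.31
      vertex 9.08 3.98 22.31
    endloop
  endfacet
  facet normal 0.0000 0.0000 1.0000
    outer loop
      vertex 0.00 0.00 22.31
      vertex 9.08 3.98 22.31
      vertex 9.08 28.21 22.31
    endloop
  endfacet
  facet normal 0.0000 0.0000 1.0000
    outer loop
      vertex 0.00 0.00 22.31
      vertex 9.08 28.21 22.31
      vertex 0.00 28.21 22.31
    endloop
  endfacet
  facet normal 0.0000 -1.0000 0.0000
    outer loop
      vertex 0.00 0.00 0.00
      vertex 20.79 0.00 0.00
      vertex 20.79 0.00 22.31
    endloop
  endfacet
  facet normal 0.0000 -1.0000 0.0000
    outer loop
      vertex 0.00 0.00 0.00
      vertex 20.79 0.00 22.31
      vertex 0.00 0.00 22.31
    endloop
  endfacet
  facet normal 1.0000 0.0000 0.0000
    outer loop
      vertex 20.79 0.00 0.00
      vertex 20.79 3.98 0.00
      vertex 20.79 3.98 22.31
    endloop
  endfacet
  facet normal 1.0000 0.0000 0.0000
    outer loop
      vertex 20.79 0.00 0.00
      vertex 20.79 3.98 22.31
      vertex 20.79 0.00 22.31
    endloop
  endfacet
  facet normal 0.0000 1.0000 0.0000
    outer loop
      vertex 20.79 3.98 0.00
      vertex 9.08 3.98 0.00
      vertex 9.08 3.98 22.31
    endloop
  endfacet
  facet normal 0.0000 1.0000 0.0000
    outer loop
      vertex 20.79 3.98 0.00
      vertex 9.08 3.98 22.31
      vertex 20.79 3.98 22.31
    endloop
  endfacet
  facet normal 1.0000 0.0000 0.0000
    outer loop
      vertex 9.08 3.98 0.00
      vertex 9.08 28.21 0.00
      vertex 9.08 28.21 22.31
    endloop
  endfacet
  facet normal 1.0000 0.0000 0.0000
    outer loop
      vertex 9.08 3.98 0.00
      vertex 9.08 28.21 22.31
      vertex 9.08 3.98 22.31
    endloop
  endfacet
  facet normal 0.0000 1.0000 0.0000
    outer loop
      vertex 9.08 28.21 0.00
      vertex 0.00 28.21 0.00
      vertex 0.00 28.21 22.31
    endloop
  endfacet
  facet normal 0.0000 1.0000 0.0000
    outer loop
      vertex 9.08 28.21 0.00
      vertex 0.00 28.21 22.31
      vertex 9.08 28.21 22.31
    endloop
  endfacet
  facet normal -1.0000 0.0000 0.0000
    outer loop
      vertex 0.00 28.21 0.00
      vertex 0.00 0.00 0.00
      vertex 0.00 0.00 22.31
    endloop
  endfacet
  facet normal -1.0000 0.0000 0.0000
    outer loop
      vertex 0.00 28.21 0.00
      vertex 0.00 0.00 22.31
      vertex 0.00 28.21 22.31
    endloop
  endfacet
endsolid part

The G0 Z moves step by Δz≈5.58 mm. Every layer's G1 loop is the same polygon, so the solid is a straight extrusion of it from z=0 to z≈22.3. Closing with flat bottom and top caps and triangulating gives 20 facets — an L-shaped prism: outer 20.8 × 28.2 mm, arm thicknesses ≈ 3.98 mm (horizontal) and 9.08 mm (vertical), extruded 22.3 mm in z.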